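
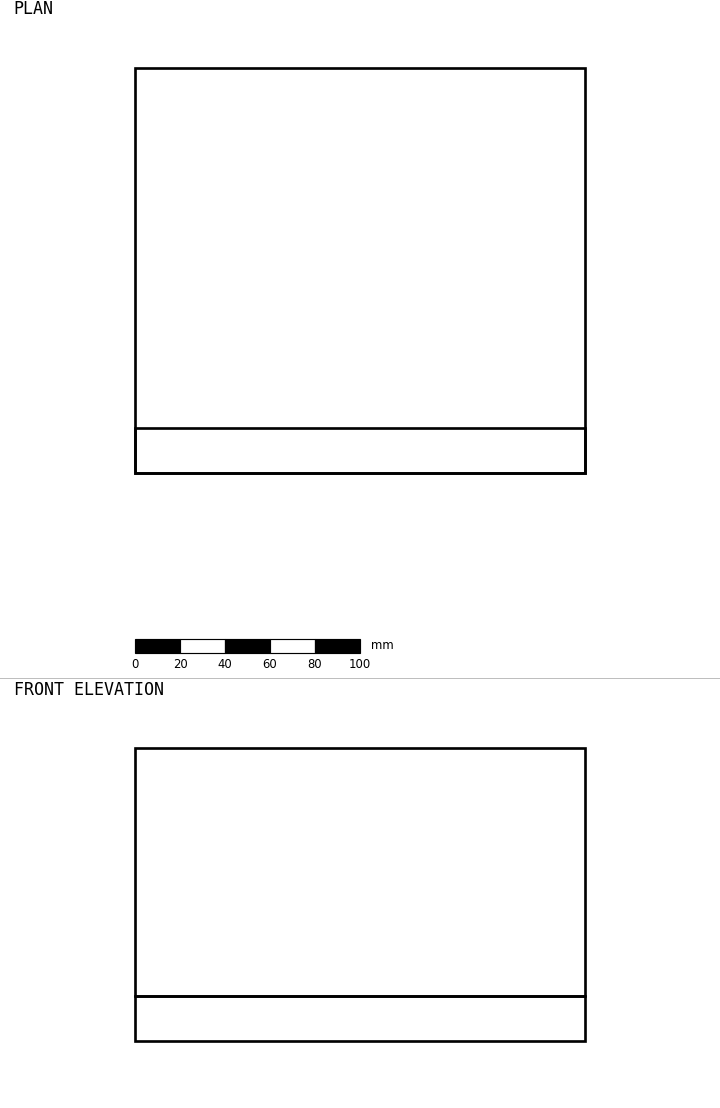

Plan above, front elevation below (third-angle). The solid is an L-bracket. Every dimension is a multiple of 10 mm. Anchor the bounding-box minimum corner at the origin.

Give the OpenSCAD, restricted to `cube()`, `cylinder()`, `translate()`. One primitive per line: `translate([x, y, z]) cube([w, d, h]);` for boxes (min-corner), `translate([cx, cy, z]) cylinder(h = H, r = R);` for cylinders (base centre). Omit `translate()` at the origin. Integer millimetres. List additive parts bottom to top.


cube([200, 180, 20]);
translate([0, 0, 20]) cube([200, 20, 110]);


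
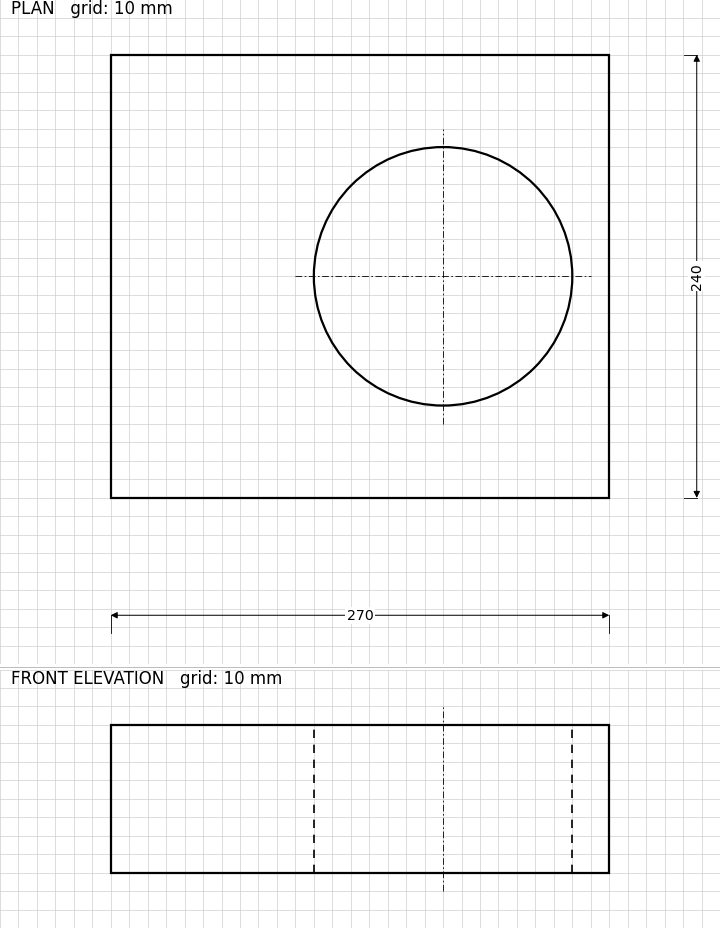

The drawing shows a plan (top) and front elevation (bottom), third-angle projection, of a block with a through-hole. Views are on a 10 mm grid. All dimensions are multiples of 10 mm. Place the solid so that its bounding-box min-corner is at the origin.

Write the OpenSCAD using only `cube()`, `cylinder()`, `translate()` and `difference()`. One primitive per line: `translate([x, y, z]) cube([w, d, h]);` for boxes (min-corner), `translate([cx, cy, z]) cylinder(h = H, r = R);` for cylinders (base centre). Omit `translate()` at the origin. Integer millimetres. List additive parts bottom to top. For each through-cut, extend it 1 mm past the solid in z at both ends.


difference() {
  cube([270, 240, 80]);
  translate([180, 120, -1]) cylinder(h = 82, r = 70);
}


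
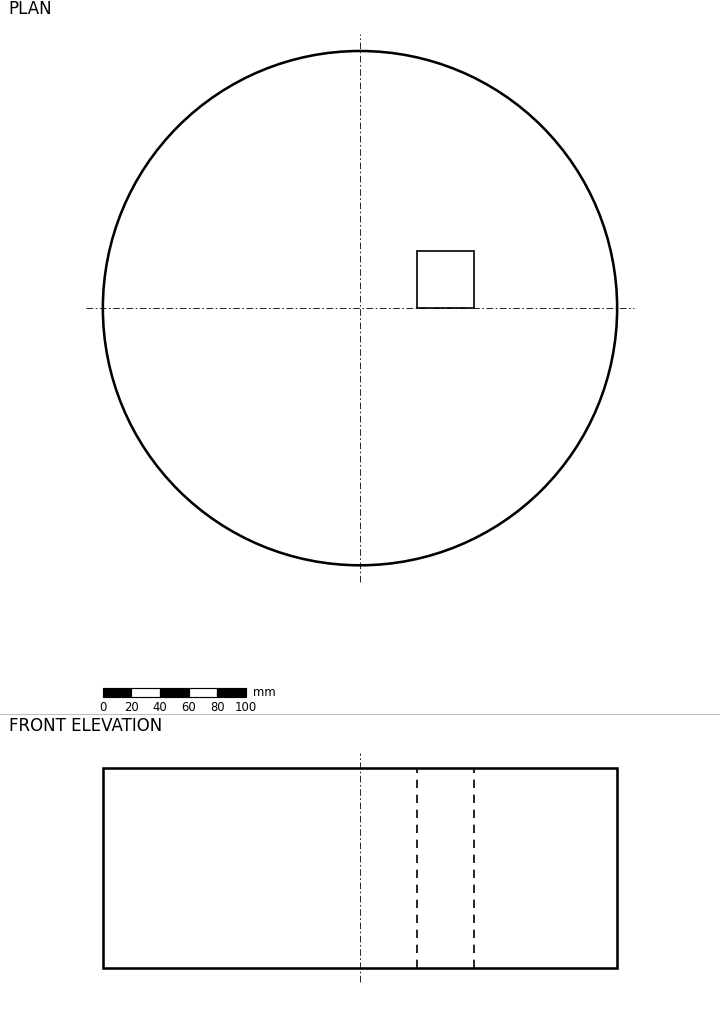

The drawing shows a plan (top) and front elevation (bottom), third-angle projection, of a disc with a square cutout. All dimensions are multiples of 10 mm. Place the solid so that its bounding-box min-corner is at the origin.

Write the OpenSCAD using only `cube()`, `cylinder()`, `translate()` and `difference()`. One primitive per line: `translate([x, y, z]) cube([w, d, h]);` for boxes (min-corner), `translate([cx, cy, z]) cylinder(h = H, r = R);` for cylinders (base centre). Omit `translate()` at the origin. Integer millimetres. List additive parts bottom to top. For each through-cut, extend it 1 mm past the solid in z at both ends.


difference() {
  translate([180, 180, 0]) cylinder(h = 140, r = 180);
  translate([220, 180, -1]) cube([40, 40, 142]);
}


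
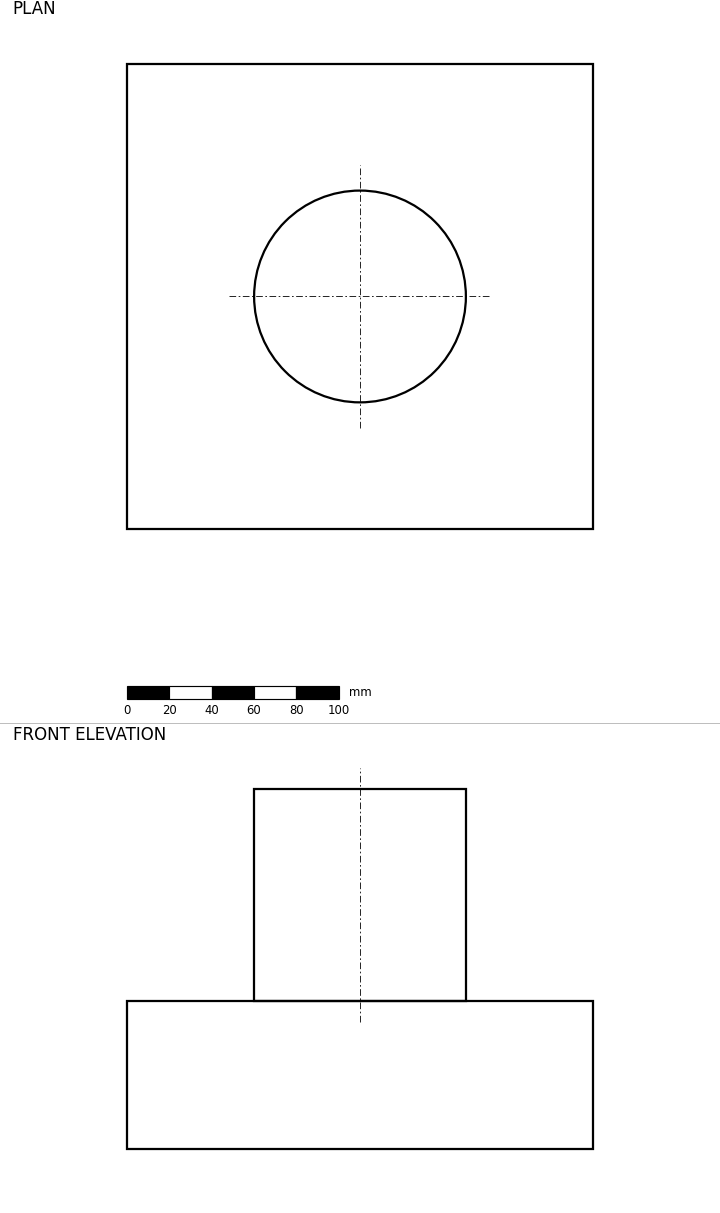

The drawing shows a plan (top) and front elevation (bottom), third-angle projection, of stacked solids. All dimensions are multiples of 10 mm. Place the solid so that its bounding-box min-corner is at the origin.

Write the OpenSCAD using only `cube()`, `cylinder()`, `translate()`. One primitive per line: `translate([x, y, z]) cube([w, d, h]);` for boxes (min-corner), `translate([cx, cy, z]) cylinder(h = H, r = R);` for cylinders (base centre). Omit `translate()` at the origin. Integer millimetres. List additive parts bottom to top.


cube([220, 220, 70]);
translate([110, 110, 70]) cylinder(h = 100, r = 50);


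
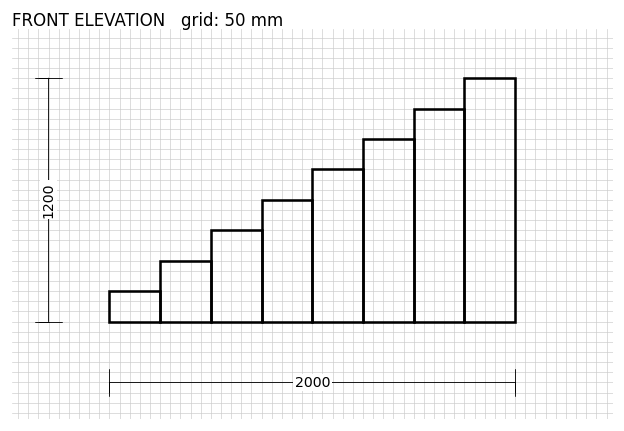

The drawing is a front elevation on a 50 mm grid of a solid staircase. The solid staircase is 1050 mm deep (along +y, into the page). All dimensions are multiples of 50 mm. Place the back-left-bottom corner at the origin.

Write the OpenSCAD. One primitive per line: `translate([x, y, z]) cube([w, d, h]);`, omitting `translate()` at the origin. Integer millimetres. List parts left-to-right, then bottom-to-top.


cube([250, 1050, 150]);
translate([250, 0, 0]) cube([250, 1050, 300]);
translate([500, 0, 0]) cube([250, 1050, 450]);
translate([750, 0, 0]) cube([250, 1050, 600]);
translate([1000, 0, 0]) cube([250, 1050, 750]);
translate([1250, 0, 0]) cube([250, 1050, 900]);
translate([1500, 0, 0]) cube([250, 1050, 1050]);
translate([1750, 0, 0]) cube([250, 1050, 1200]);


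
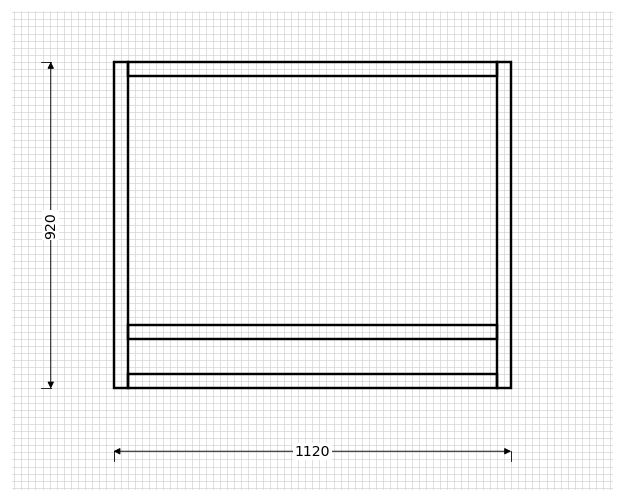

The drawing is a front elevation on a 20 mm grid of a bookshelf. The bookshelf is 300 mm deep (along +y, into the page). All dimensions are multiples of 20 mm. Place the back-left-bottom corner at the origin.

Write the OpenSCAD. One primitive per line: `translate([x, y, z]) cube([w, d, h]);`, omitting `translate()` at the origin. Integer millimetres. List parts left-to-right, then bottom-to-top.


cube([40, 300, 920]);
translate([40, 0, 0]) cube([1040, 300, 40]);
translate([40, 0, 140]) cube([1040, 300, 40]);
translate([40, 0, 880]) cube([1040, 300, 40]);
translate([1080, 0, 0]) cube([40, 300, 920]);


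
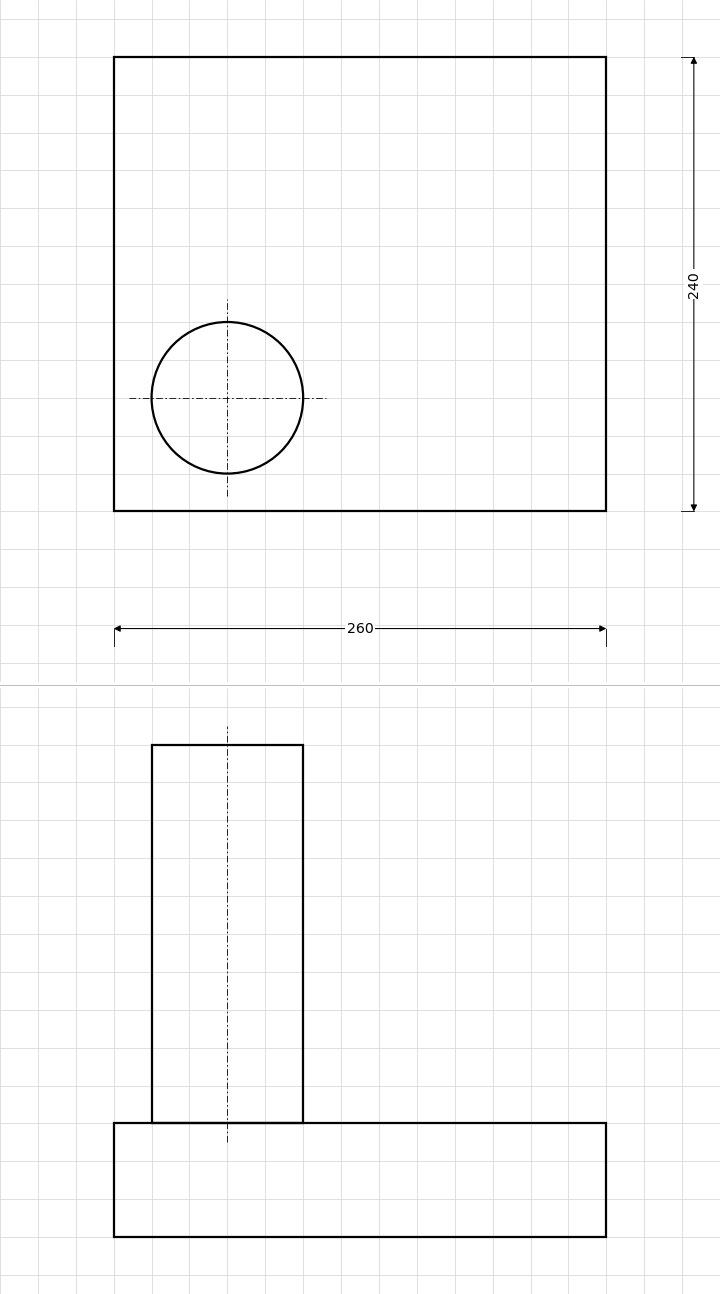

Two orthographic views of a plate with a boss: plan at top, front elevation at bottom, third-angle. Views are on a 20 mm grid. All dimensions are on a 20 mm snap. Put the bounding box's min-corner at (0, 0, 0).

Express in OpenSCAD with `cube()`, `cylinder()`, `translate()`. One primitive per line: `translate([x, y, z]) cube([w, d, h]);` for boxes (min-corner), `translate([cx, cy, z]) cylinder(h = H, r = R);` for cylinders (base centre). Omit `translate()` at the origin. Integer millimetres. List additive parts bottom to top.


cube([260, 240, 60]);
translate([60, 60, 60]) cylinder(h = 200, r = 40);


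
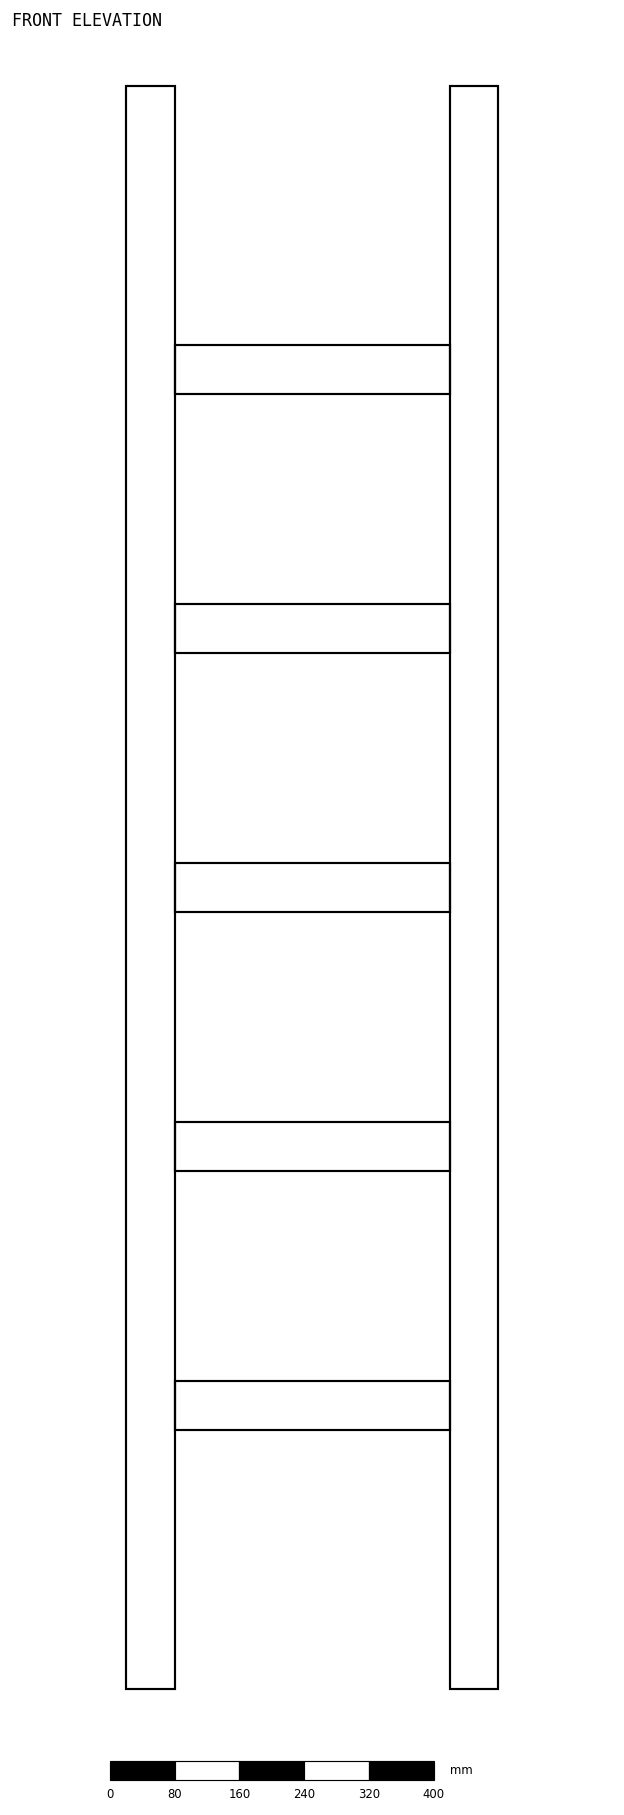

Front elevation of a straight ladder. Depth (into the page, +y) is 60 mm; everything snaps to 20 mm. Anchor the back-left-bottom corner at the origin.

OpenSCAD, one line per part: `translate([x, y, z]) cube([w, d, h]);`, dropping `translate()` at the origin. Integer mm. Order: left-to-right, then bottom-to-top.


cube([60, 60, 1980]);
translate([60, 0, 320]) cube([340, 60, 60]);
translate([60, 0, 640]) cube([340, 60, 60]);
translate([60, 0, 960]) cube([340, 60, 60]);
translate([60, 0, 1280]) cube([340, 60, 60]);
translate([60, 0, 1600]) cube([340, 60, 60]);
translate([400, 0, 0]) cube([60, 60, 1980]);


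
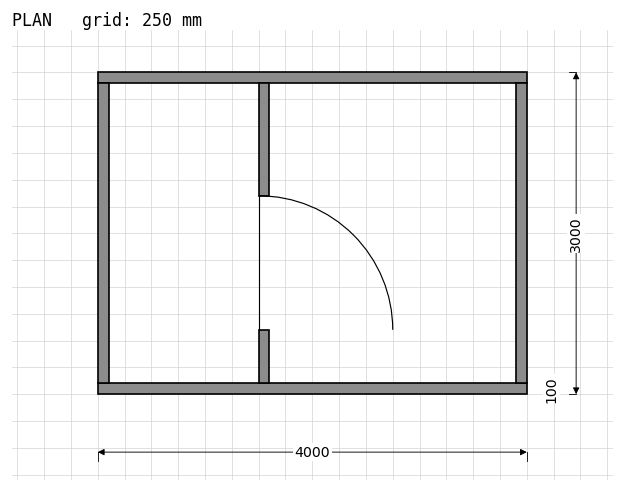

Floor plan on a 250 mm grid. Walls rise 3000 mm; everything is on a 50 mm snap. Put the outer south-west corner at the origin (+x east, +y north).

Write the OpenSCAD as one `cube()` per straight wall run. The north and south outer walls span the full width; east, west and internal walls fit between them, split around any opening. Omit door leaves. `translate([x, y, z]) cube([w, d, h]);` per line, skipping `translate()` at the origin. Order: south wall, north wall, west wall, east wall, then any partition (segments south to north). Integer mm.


cube([4000, 100, 3000]);
translate([0, 2900, 0]) cube([4000, 100, 3000]);
translate([0, 100, 0]) cube([100, 2800, 3000]);
translate([3900, 100, 0]) cube([100, 2800, 3000]);
translate([1500, 100, 0]) cube([100, 500, 3000]);
translate([1500, 1850, 0]) cube([100, 1050, 3000]);


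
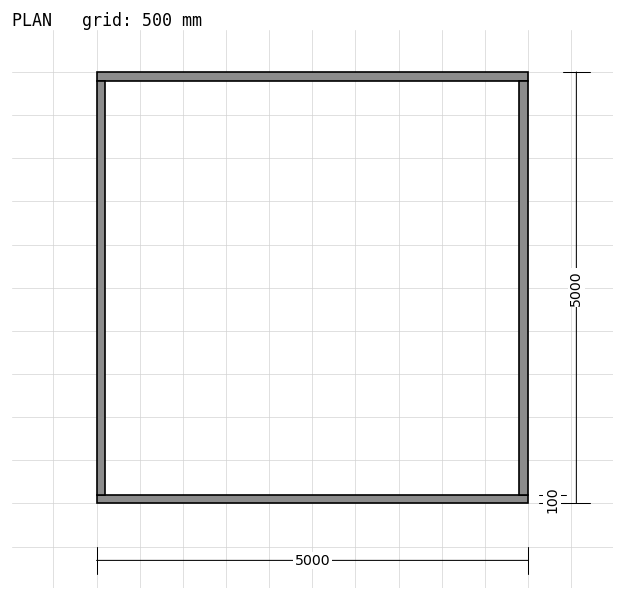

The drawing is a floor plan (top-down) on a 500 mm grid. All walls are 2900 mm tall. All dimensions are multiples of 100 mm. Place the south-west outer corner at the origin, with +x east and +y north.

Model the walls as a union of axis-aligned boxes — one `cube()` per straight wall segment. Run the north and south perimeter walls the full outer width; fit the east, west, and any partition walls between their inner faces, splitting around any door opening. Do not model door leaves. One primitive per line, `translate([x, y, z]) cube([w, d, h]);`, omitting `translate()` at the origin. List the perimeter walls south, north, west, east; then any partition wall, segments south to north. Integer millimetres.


cube([5000, 100, 2900]);
translate([0, 4900, 0]) cube([5000, 100, 2900]);
translate([0, 100, 0]) cube([100, 4800, 2900]);
translate([4900, 100, 0]) cube([100, 4800, 2900]);


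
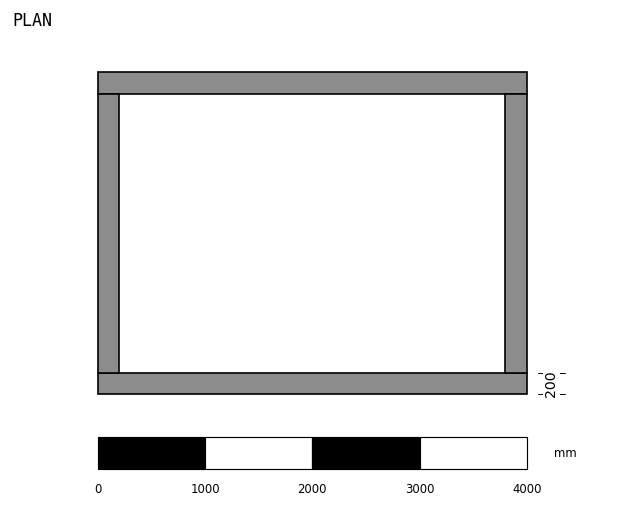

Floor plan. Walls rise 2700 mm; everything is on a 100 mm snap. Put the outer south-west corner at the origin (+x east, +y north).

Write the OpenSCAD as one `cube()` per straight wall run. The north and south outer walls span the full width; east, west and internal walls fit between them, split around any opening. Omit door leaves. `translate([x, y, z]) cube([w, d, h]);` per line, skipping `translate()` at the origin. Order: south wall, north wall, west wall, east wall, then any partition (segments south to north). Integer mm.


cube([4000, 200, 2700]);
translate([0, 2800, 0]) cube([4000, 200, 2700]);
translate([0, 200, 0]) cube([200, 2600, 2700]);
translate([3800, 200, 0]) cube([200, 2600, 2700]);


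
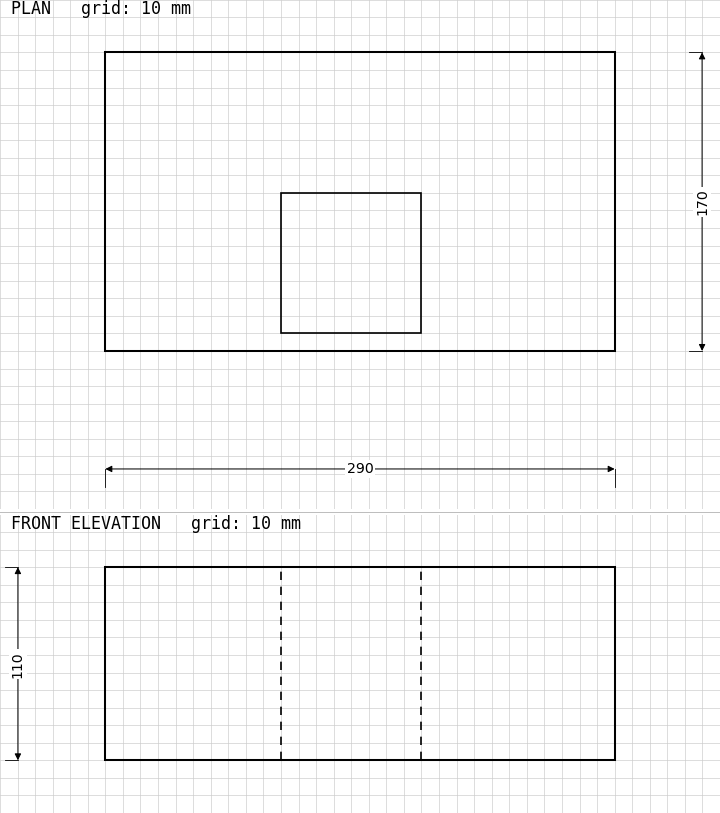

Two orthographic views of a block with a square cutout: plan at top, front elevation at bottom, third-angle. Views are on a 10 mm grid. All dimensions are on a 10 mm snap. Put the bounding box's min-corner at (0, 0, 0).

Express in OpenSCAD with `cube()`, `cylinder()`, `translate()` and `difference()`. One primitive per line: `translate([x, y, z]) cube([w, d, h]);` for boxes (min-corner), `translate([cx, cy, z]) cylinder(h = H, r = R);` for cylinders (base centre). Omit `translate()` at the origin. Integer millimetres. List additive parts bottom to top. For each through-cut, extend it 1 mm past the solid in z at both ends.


difference() {
  cube([290, 170, 110]);
  translate([100, 10, -1]) cube([80, 80, 112]);
}


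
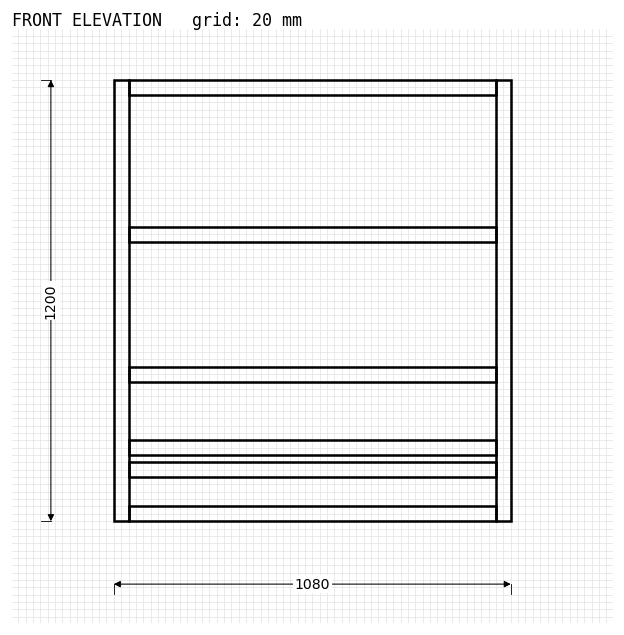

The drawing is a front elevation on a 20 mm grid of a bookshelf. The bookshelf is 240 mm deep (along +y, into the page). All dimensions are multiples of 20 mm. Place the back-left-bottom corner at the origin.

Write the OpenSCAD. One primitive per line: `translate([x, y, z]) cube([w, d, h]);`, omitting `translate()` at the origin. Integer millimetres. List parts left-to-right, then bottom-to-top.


cube([40, 240, 1200]);
translate([40, 0, 0]) cube([1000, 240, 40]);
translate([40, 0, 120]) cube([1000, 240, 40]);
translate([40, 0, 180]) cube([1000, 240, 40]);
translate([40, 0, 380]) cube([1000, 240, 40]);
translate([40, 0, 760]) cube([1000, 240, 40]);
translate([40, 0, 1160]) cube([1000, 240, 40]);
translate([1040, 0, 0]) cube([40, 240, 1200]);


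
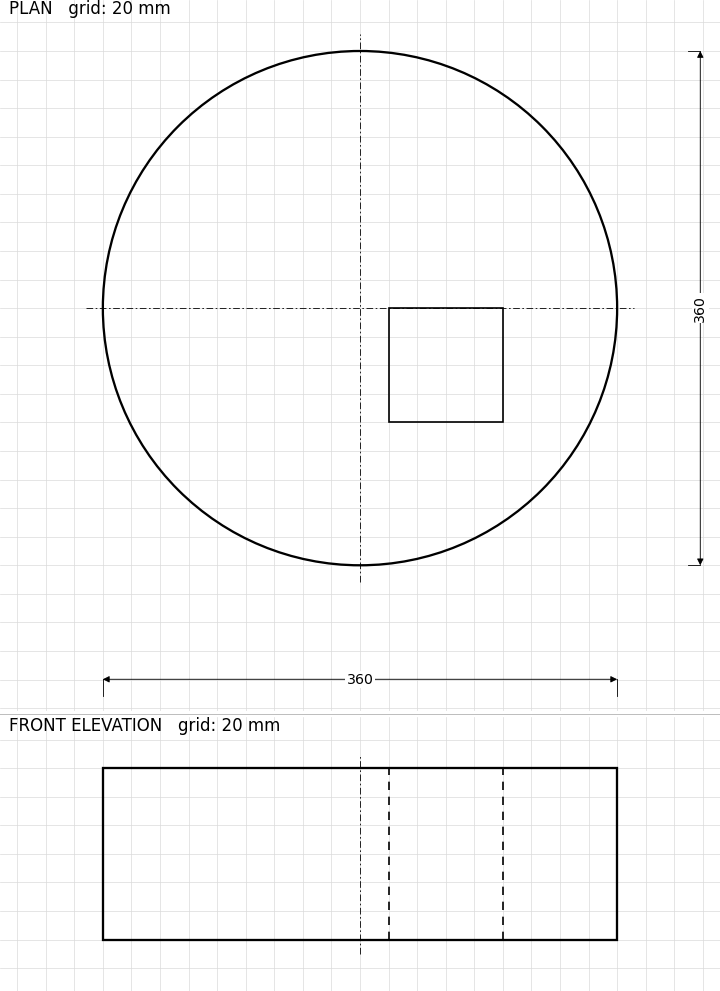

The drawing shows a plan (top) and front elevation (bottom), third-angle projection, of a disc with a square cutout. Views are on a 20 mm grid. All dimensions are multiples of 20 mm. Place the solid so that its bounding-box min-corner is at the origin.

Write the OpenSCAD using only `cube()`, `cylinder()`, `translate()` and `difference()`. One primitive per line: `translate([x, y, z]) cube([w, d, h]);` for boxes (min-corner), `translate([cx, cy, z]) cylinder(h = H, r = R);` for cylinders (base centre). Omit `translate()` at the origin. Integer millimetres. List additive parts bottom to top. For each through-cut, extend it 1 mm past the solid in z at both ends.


difference() {
  translate([180, 180, 0]) cylinder(h = 120, r = 180);
  translate([200, 100, -1]) cube([80, 80, 122]);
}


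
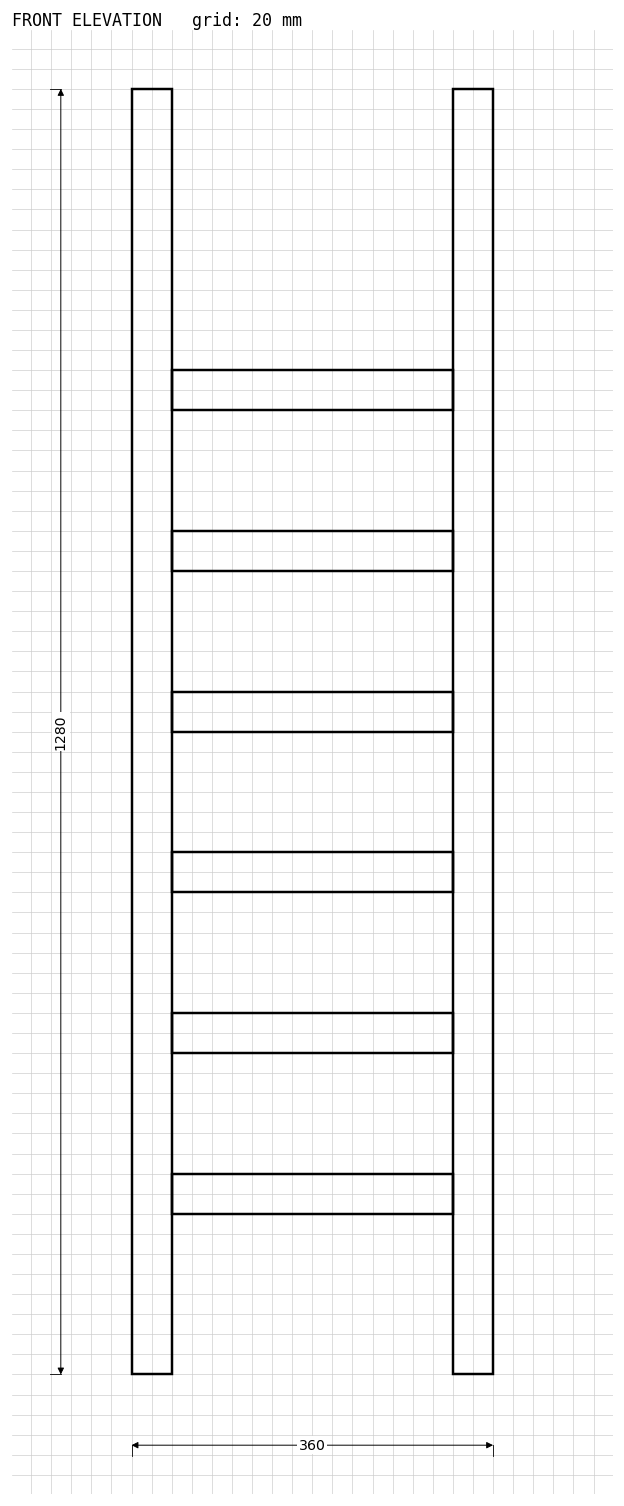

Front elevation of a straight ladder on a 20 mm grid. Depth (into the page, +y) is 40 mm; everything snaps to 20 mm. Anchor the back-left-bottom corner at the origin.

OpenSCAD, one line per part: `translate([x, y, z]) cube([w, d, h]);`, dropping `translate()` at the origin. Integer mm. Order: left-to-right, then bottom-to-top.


cube([40, 40, 1280]);
translate([40, 0, 160]) cube([280, 40, 40]);
translate([40, 0, 320]) cube([280, 40, 40]);
translate([40, 0, 480]) cube([280, 40, 40]);
translate([40, 0, 640]) cube([280, 40, 40]);
translate([40, 0, 800]) cube([280, 40, 40]);
translate([40, 0, 960]) cube([280, 40, 40]);
translate([320, 0, 0]) cube([40, 40, 1280]);


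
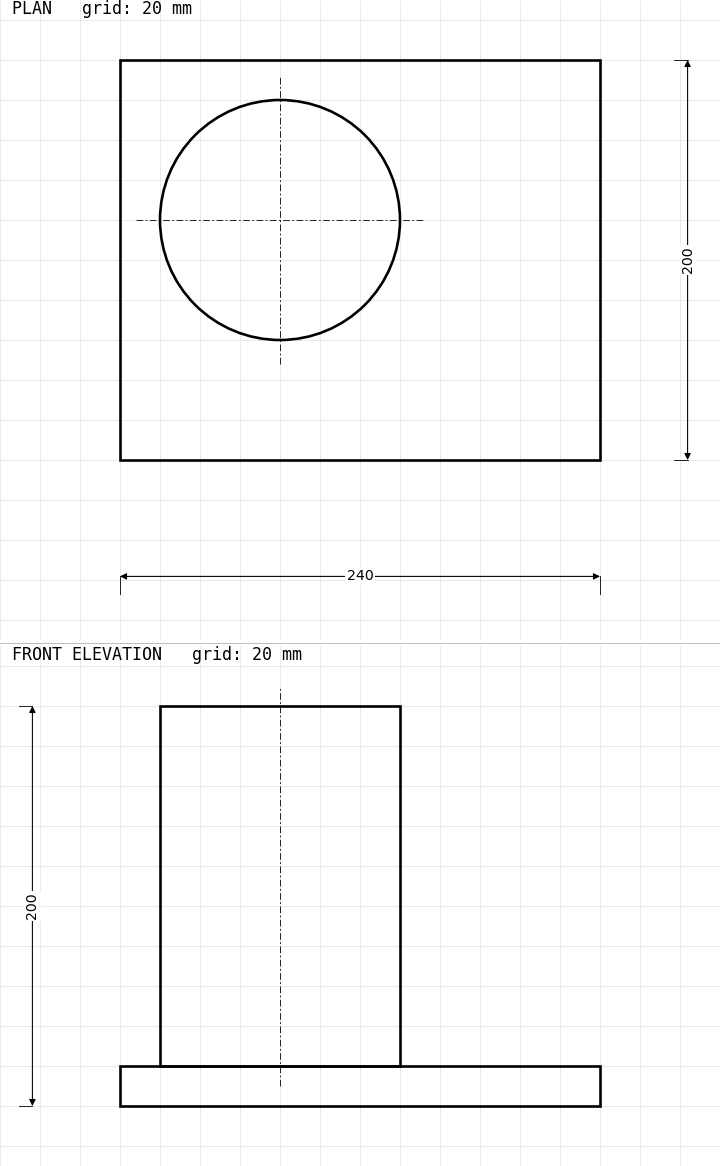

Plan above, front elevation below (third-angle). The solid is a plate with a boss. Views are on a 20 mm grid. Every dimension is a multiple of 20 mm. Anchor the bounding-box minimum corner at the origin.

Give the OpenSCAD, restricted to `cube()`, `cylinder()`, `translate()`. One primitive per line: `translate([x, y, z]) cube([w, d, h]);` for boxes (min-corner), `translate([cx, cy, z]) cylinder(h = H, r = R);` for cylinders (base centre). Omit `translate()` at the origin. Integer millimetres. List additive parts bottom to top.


cube([240, 200, 20]);
translate([80, 120, 20]) cylinder(h = 180, r = 60);


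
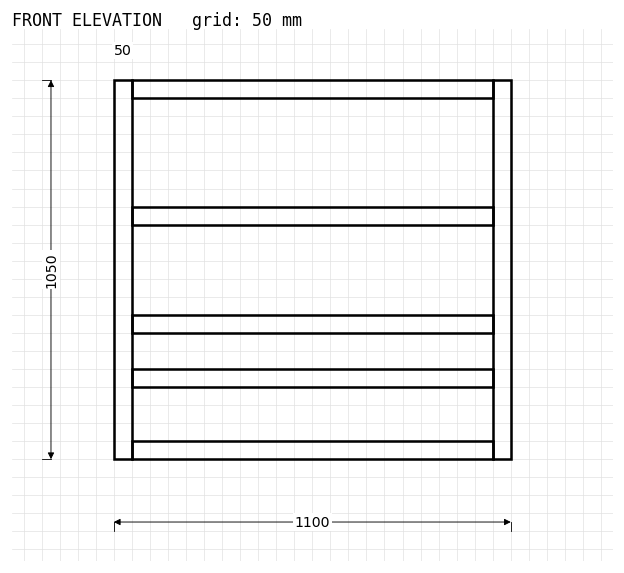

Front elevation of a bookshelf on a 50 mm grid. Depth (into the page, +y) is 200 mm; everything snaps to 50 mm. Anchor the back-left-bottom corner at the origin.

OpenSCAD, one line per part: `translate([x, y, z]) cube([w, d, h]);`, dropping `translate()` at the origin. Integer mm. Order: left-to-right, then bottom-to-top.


cube([50, 200, 1050]);
translate([50, 0, 0]) cube([1000, 200, 50]);
translate([50, 0, 200]) cube([1000, 200, 50]);
translate([50, 0, 350]) cube([1000, 200, 50]);
translate([50, 0, 650]) cube([1000, 200, 50]);
translate([50, 0, 1000]) cube([1000, 200, 50]);
translate([1050, 0, 0]) cube([50, 200, 1050]);


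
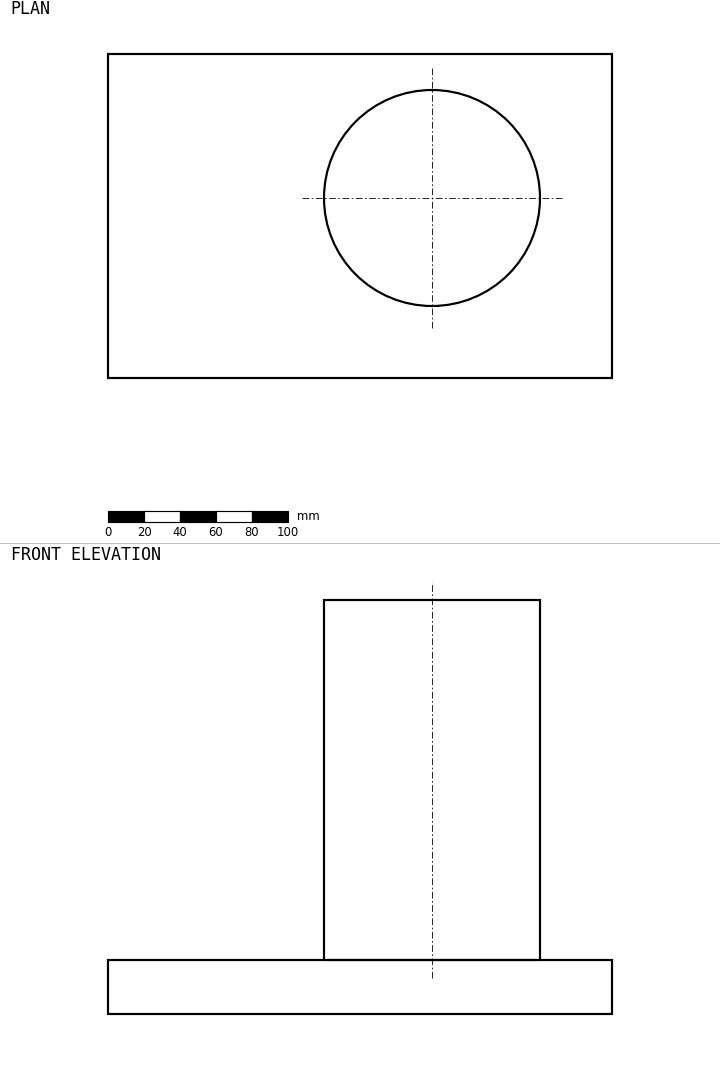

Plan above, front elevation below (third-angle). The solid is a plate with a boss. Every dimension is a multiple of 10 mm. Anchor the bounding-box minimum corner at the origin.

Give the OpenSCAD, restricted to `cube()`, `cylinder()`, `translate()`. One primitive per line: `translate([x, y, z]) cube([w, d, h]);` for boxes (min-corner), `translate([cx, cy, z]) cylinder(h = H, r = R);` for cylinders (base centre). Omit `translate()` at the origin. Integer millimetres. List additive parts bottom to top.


cube([280, 180, 30]);
translate([180, 100, 30]) cylinder(h = 200, r = 60);


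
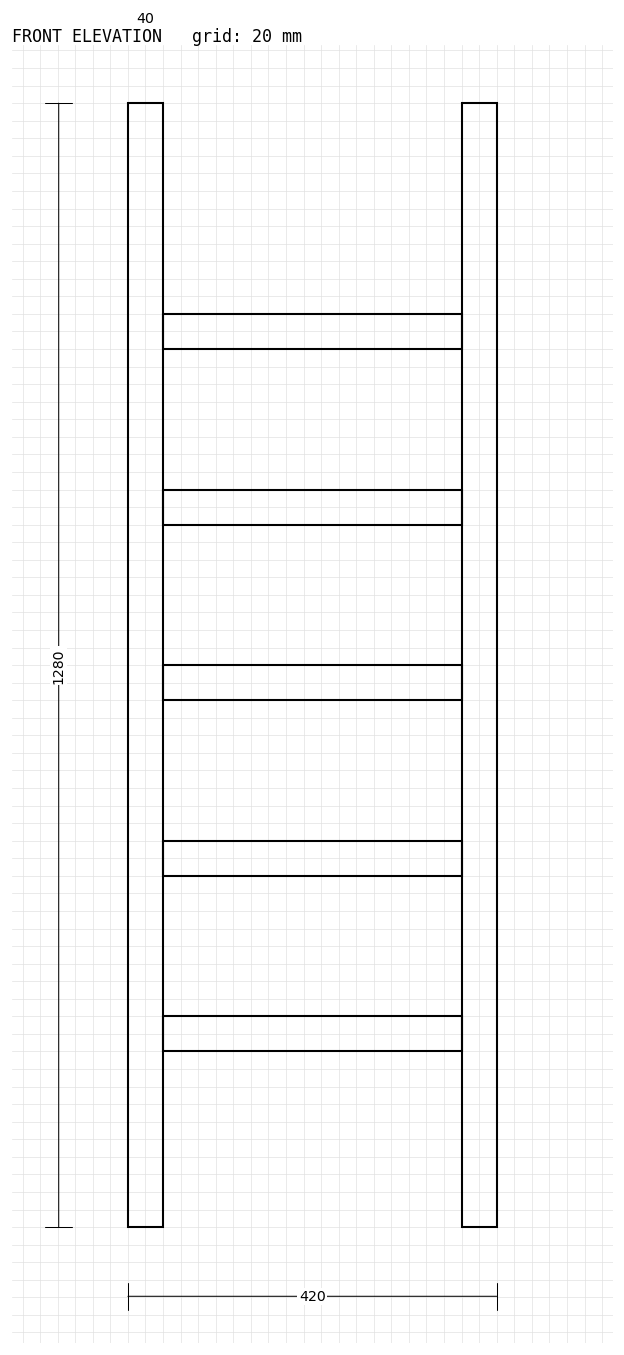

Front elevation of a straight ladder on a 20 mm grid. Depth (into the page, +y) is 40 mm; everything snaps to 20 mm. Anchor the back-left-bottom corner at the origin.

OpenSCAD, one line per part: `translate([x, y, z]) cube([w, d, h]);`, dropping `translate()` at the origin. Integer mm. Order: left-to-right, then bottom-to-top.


cube([40, 40, 1280]);
translate([40, 0, 200]) cube([340, 40, 40]);
translate([40, 0, 400]) cube([340, 40, 40]);
translate([40, 0, 600]) cube([340, 40, 40]);
translate([40, 0, 800]) cube([340, 40, 40]);
translate([40, 0, 1000]) cube([340, 40, 40]);
translate([380, 0, 0]) cube([40, 40, 1280]);


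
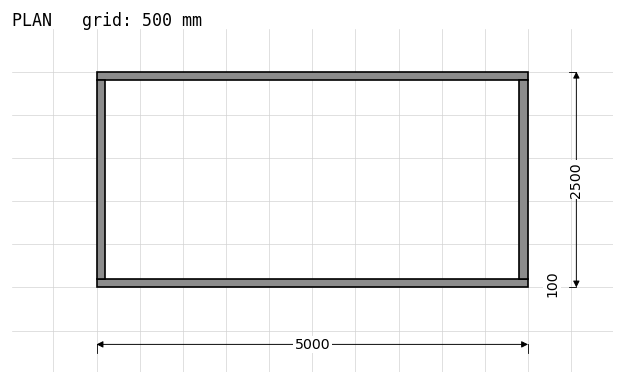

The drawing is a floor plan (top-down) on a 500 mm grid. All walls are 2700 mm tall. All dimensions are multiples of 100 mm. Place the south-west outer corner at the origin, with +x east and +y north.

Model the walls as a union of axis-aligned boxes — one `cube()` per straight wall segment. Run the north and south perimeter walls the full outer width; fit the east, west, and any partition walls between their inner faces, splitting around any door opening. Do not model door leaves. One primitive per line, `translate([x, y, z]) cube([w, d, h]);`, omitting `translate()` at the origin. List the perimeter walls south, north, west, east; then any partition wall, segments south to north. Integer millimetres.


cube([5000, 100, 2700]);
translate([0, 2400, 0]) cube([5000, 100, 2700]);
translate([0, 100, 0]) cube([100, 2300, 2700]);
translate([4900, 100, 0]) cube([100, 2300, 2700]);


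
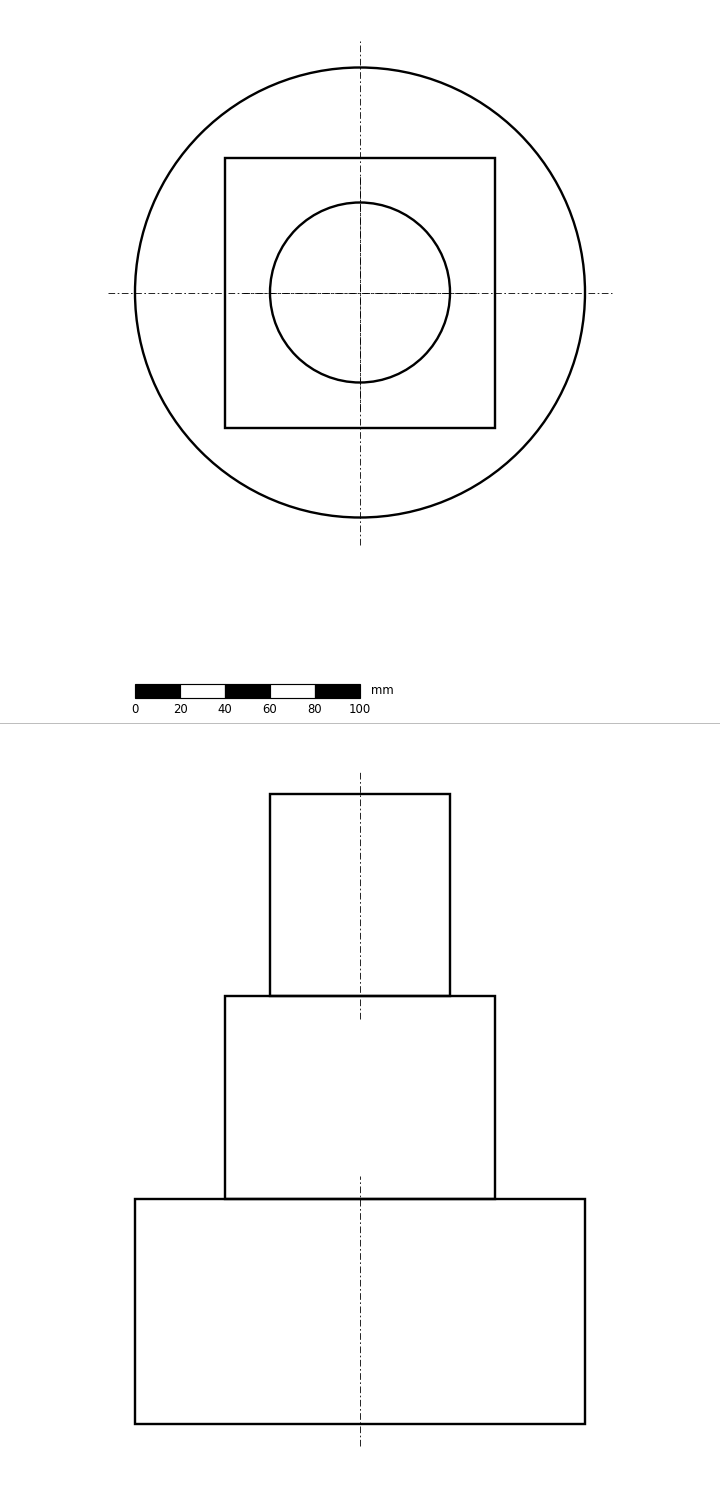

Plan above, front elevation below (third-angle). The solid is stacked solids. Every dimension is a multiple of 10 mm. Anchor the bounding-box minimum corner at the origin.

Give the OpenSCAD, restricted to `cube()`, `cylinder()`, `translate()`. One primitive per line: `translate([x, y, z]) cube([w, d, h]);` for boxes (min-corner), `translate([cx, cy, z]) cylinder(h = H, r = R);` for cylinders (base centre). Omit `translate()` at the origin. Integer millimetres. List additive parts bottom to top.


translate([100, 100, 0]) cylinder(h = 100, r = 100);
translate([40, 40, 100]) cube([120, 120, 90]);
translate([100, 100, 190]) cylinder(h = 90, r = 40);


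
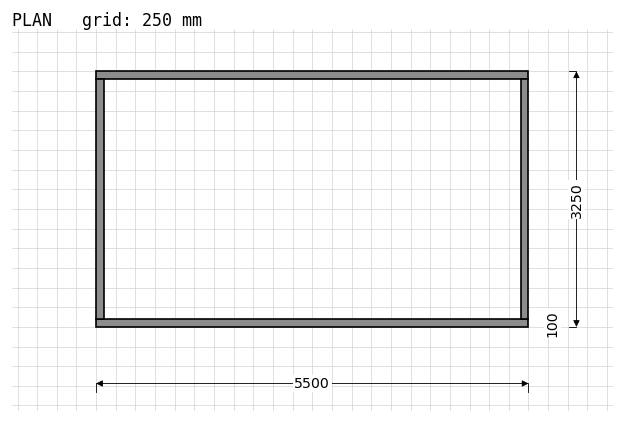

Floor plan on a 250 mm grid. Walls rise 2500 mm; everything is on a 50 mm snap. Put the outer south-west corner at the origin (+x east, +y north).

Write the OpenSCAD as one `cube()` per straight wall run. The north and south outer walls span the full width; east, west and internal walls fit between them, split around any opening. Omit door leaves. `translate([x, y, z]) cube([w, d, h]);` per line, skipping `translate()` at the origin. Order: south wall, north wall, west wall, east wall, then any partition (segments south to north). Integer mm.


cube([5500, 100, 2500]);
translate([0, 3150, 0]) cube([5500, 100, 2500]);
translate([0, 100, 0]) cube([100, 3050, 2500]);
translate([5400, 100, 0]) cube([100, 3050, 2500]);


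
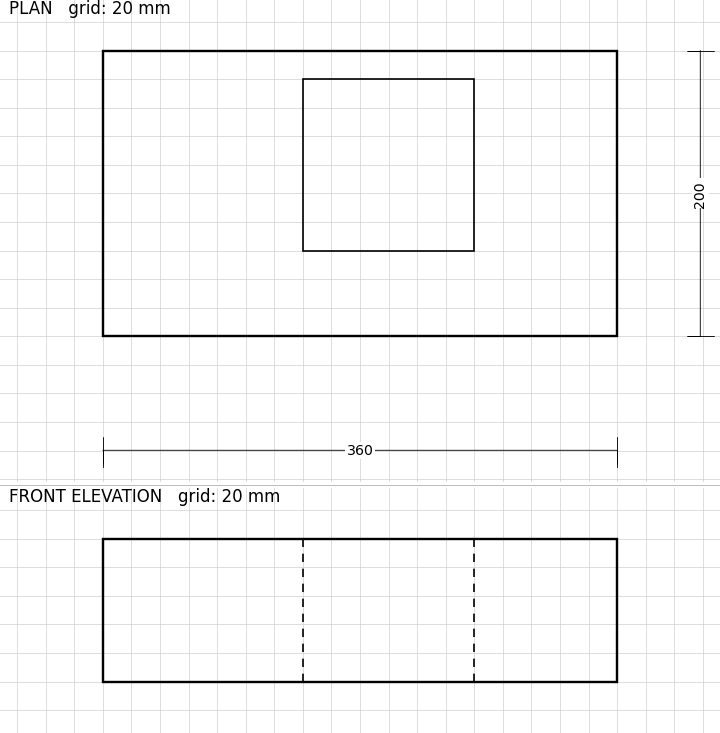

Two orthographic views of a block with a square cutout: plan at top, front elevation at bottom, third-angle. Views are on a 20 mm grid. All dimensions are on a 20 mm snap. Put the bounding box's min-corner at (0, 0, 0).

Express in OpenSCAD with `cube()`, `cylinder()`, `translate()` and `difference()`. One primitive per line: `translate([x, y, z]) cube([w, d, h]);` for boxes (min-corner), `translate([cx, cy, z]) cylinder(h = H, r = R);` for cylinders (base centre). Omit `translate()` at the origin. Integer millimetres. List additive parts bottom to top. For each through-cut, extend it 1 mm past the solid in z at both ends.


difference() {
  cube([360, 200, 100]);
  translate([140, 60, -1]) cube([120, 120, 102]);
}


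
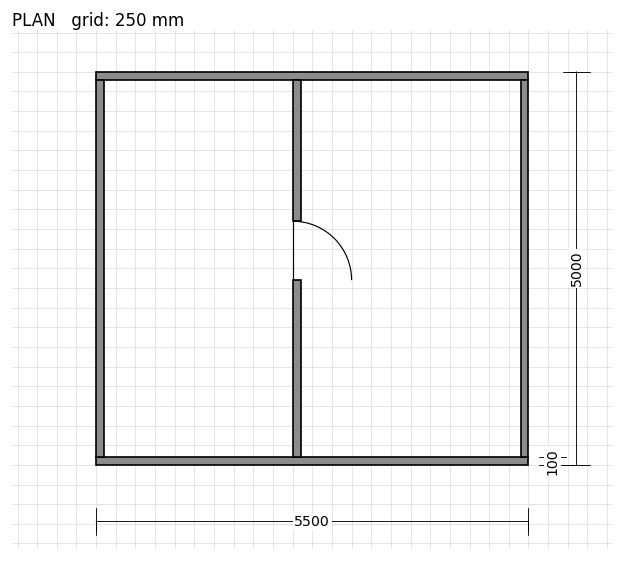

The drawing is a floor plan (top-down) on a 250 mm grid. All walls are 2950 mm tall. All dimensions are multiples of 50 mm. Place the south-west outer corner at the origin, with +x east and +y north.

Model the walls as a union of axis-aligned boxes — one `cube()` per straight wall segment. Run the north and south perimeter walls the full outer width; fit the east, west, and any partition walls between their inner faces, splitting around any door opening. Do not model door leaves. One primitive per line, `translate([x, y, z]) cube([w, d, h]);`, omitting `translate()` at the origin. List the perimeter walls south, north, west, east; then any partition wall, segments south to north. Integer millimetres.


cube([5500, 100, 2950]);
translate([0, 4900, 0]) cube([5500, 100, 2950]);
translate([0, 100, 0]) cube([100, 4800, 2950]);
translate([5400, 100, 0]) cube([100, 4800, 2950]);
translate([2500, 100, 0]) cube([100, 2250, 2950]);
translate([2500, 3100, 0]) cube([100, 1800, 2950]);


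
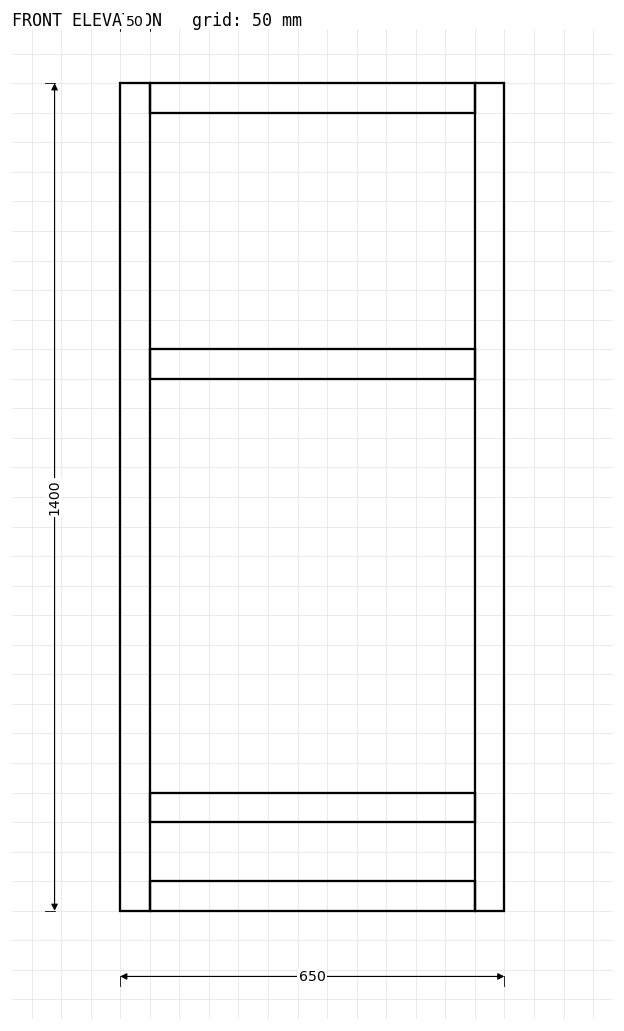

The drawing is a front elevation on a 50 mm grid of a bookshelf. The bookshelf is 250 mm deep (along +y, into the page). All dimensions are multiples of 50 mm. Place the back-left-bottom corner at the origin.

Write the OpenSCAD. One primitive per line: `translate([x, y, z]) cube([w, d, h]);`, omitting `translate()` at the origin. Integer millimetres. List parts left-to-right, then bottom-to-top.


cube([50, 250, 1400]);
translate([50, 0, 0]) cube([550, 250, 50]);
translate([50, 0, 150]) cube([550, 250, 50]);
translate([50, 0, 900]) cube([550, 250, 50]);
translate([50, 0, 1350]) cube([550, 250, 50]);
translate([600, 0, 0]) cube([50, 250, 1400]);


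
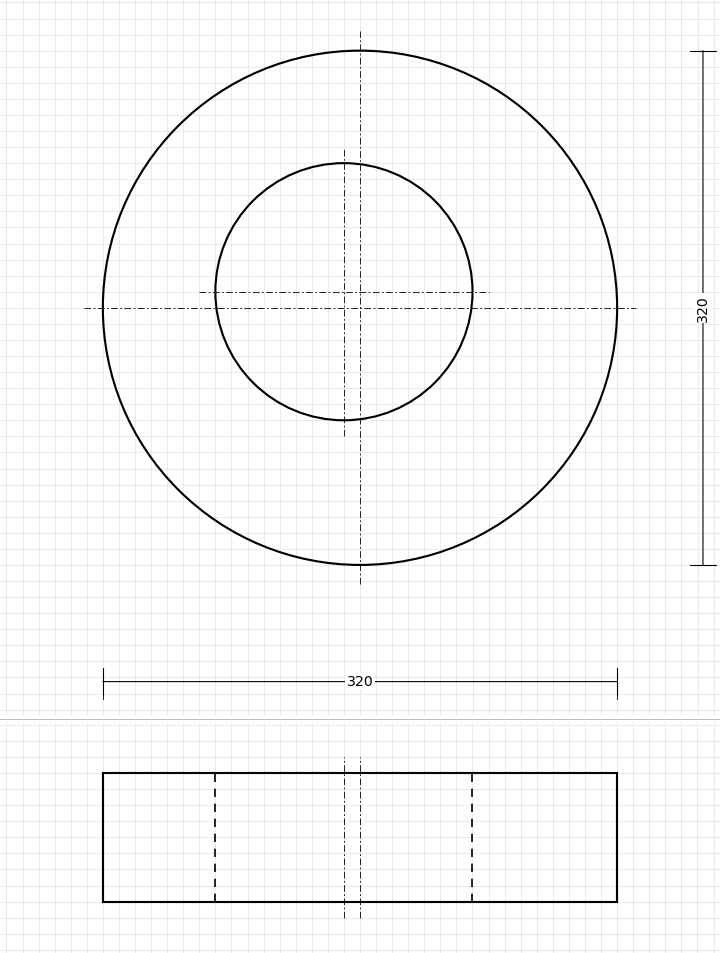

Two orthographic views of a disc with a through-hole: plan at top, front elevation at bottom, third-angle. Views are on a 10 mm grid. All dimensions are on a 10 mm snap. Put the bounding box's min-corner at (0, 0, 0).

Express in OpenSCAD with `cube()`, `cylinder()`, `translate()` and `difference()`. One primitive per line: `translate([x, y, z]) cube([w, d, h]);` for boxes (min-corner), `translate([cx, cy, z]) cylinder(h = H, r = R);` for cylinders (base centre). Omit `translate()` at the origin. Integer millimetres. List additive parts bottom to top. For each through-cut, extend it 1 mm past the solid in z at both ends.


difference() {
  translate([160, 160, 0]) cylinder(h = 80, r = 160);
  translate([150, 170, -1]) cylinder(h = 82, r = 80);
}


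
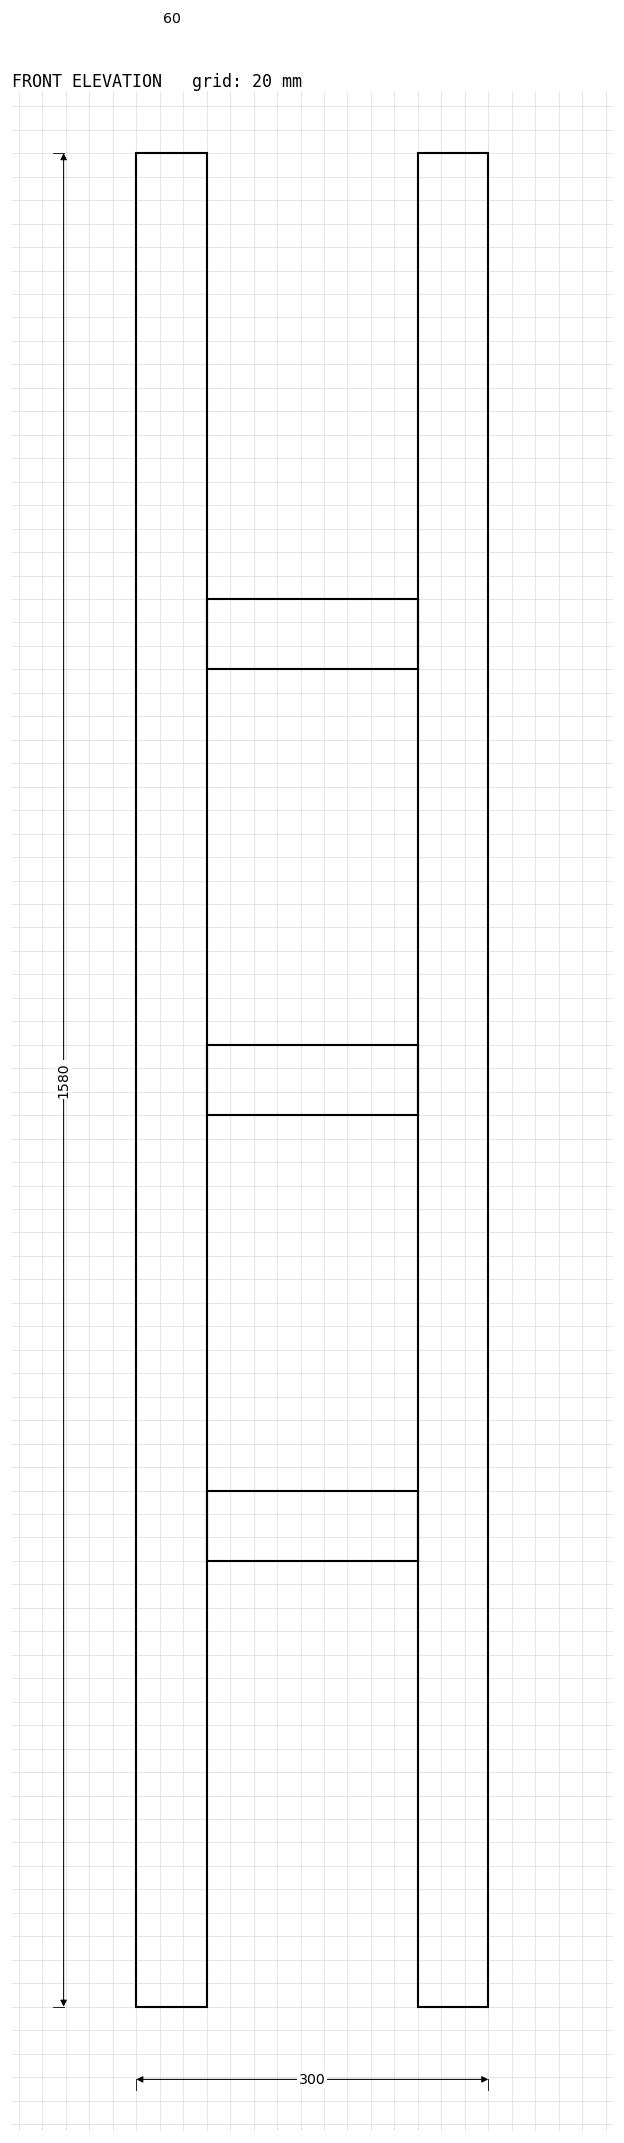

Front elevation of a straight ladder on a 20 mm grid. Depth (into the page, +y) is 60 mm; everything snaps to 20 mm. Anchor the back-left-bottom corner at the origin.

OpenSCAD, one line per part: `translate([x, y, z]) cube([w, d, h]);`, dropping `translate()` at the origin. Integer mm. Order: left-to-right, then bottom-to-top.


cube([60, 60, 1580]);
translate([60, 0, 380]) cube([180, 60, 60]);
translate([60, 0, 760]) cube([180, 60, 60]);
translate([60, 0, 1140]) cube([180, 60, 60]);
translate([240, 0, 0]) cube([60, 60, 1580]);


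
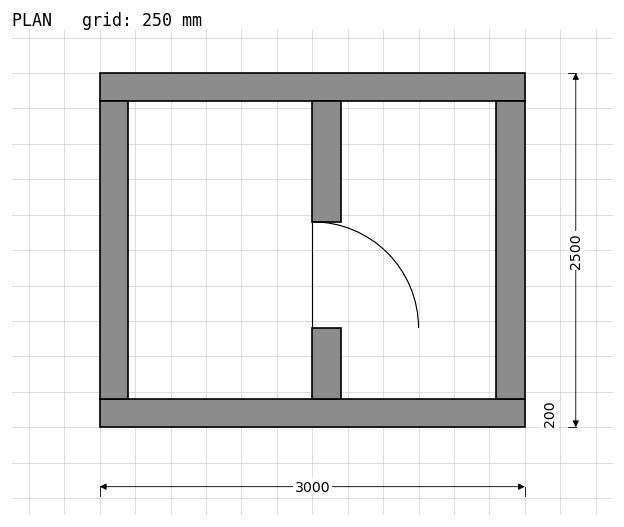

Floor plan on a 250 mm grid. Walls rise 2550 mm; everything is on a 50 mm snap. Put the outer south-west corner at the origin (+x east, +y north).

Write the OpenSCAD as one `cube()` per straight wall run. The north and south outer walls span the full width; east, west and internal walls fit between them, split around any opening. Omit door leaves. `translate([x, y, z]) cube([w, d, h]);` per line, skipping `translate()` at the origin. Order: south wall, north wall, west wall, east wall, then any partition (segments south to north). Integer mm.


cube([3000, 200, 2550]);
translate([0, 2300, 0]) cube([3000, 200, 2550]);
translate([0, 200, 0]) cube([200, 2100, 2550]);
translate([2800, 200, 0]) cube([200, 2100, 2550]);
translate([1500, 200, 0]) cube([200, 500, 2550]);
translate([1500, 1450, 0]) cube([200, 850, 2550]);


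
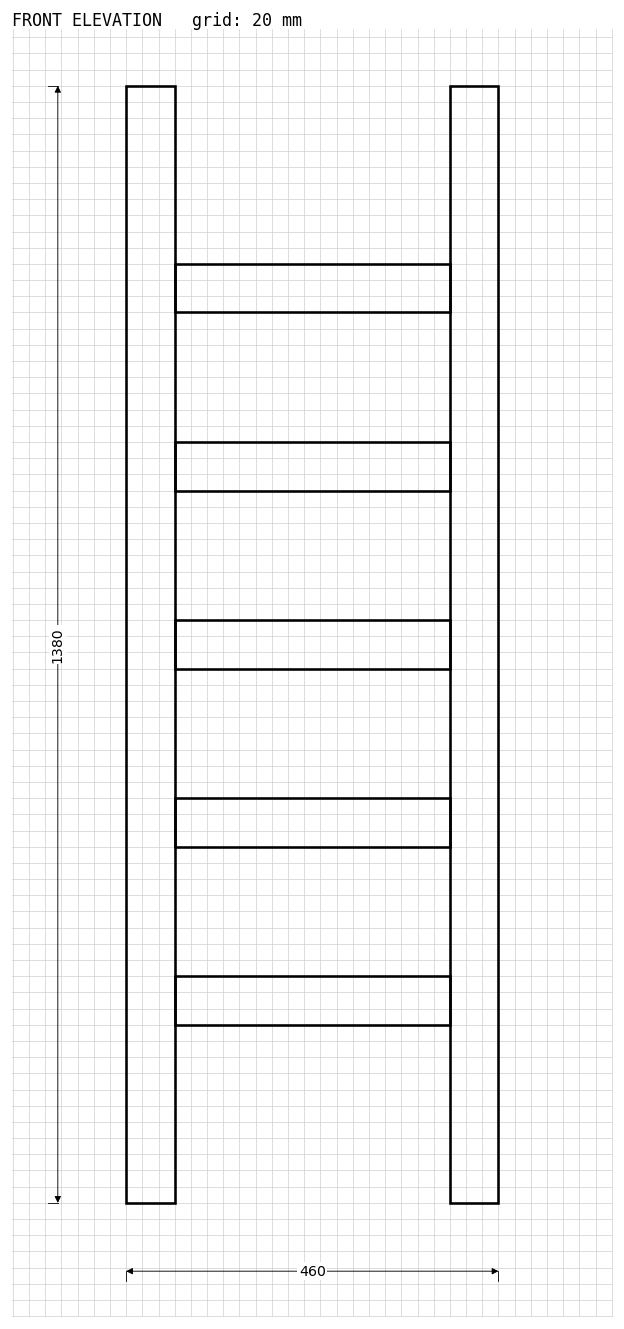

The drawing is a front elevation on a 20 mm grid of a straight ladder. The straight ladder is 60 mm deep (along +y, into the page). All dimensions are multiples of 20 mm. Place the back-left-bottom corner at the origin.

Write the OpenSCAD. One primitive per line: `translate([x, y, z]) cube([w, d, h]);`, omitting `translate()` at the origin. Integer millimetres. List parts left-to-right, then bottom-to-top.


cube([60, 60, 1380]);
translate([60, 0, 220]) cube([340, 60, 60]);
translate([60, 0, 440]) cube([340, 60, 60]);
translate([60, 0, 660]) cube([340, 60, 60]);
translate([60, 0, 880]) cube([340, 60, 60]);
translate([60, 0, 1100]) cube([340, 60, 60]);
translate([400, 0, 0]) cube([60, 60, 1380]);


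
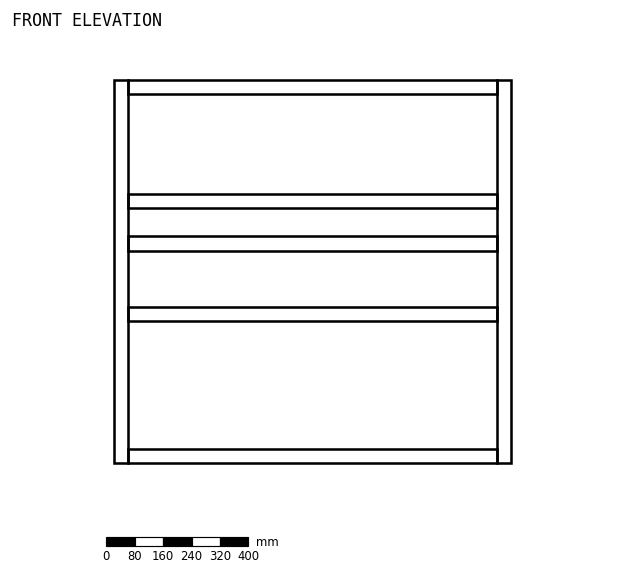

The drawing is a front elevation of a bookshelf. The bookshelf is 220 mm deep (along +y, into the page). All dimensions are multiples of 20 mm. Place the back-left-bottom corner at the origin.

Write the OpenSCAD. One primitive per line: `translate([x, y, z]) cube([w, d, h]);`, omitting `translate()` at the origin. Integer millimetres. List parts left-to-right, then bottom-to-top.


cube([40, 220, 1080]);
translate([40, 0, 0]) cube([1040, 220, 40]);
translate([40, 0, 400]) cube([1040, 220, 40]);
translate([40, 0, 600]) cube([1040, 220, 40]);
translate([40, 0, 720]) cube([1040, 220, 40]);
translate([40, 0, 1040]) cube([1040, 220, 40]);
translate([1080, 0, 0]) cube([40, 220, 1080]);


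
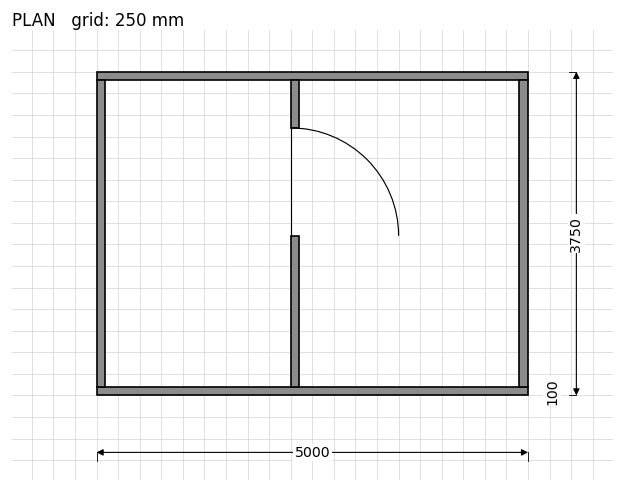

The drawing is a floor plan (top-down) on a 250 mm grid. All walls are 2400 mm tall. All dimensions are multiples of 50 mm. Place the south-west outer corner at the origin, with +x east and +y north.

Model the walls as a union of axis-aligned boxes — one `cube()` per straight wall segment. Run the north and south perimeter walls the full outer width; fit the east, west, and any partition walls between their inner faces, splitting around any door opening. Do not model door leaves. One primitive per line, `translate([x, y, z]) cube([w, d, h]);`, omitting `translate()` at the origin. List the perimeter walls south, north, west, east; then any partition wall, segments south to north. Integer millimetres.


cube([5000, 100, 2400]);
translate([0, 3650, 0]) cube([5000, 100, 2400]);
translate([0, 100, 0]) cube([100, 3550, 2400]);
translate([4900, 100, 0]) cube([100, 3550, 2400]);
translate([2250, 100, 0]) cube([100, 1750, 2400]);
translate([2250, 3100, 0]) cube([100, 550, 2400]);


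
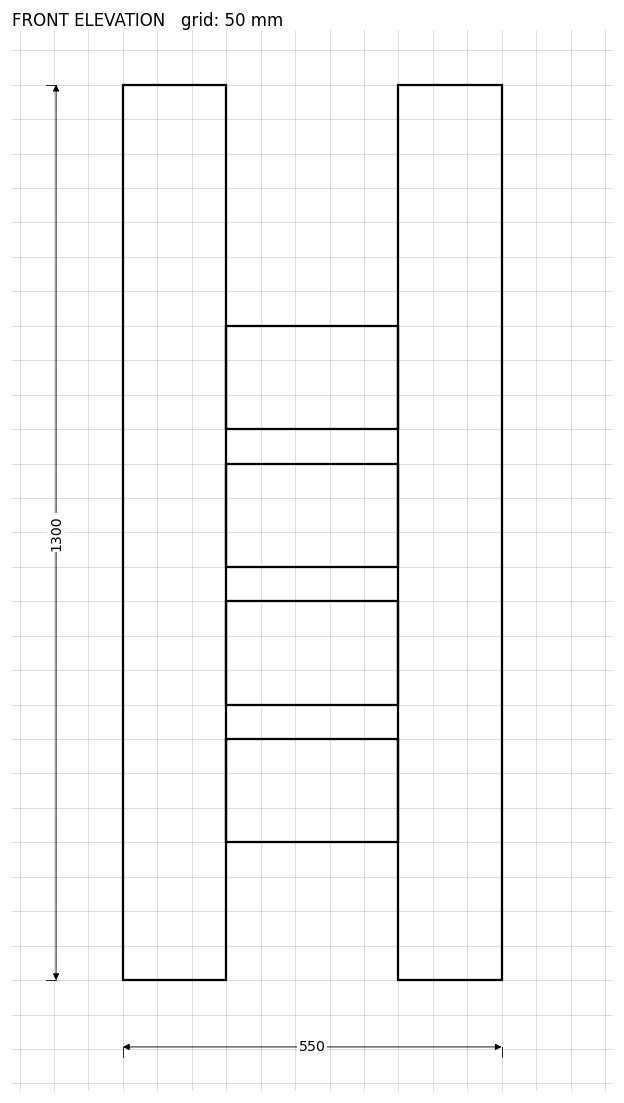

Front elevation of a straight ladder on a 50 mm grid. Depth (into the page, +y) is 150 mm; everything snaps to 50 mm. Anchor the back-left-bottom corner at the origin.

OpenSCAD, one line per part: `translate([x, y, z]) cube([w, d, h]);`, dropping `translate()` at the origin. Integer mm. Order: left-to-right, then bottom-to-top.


cube([150, 150, 1300]);
translate([150, 0, 200]) cube([250, 150, 150]);
translate([150, 0, 400]) cube([250, 150, 150]);
translate([150, 0, 600]) cube([250, 150, 150]);
translate([150, 0, 800]) cube([250, 150, 150]);
translate([400, 0, 0]) cube([150, 150, 1300]);


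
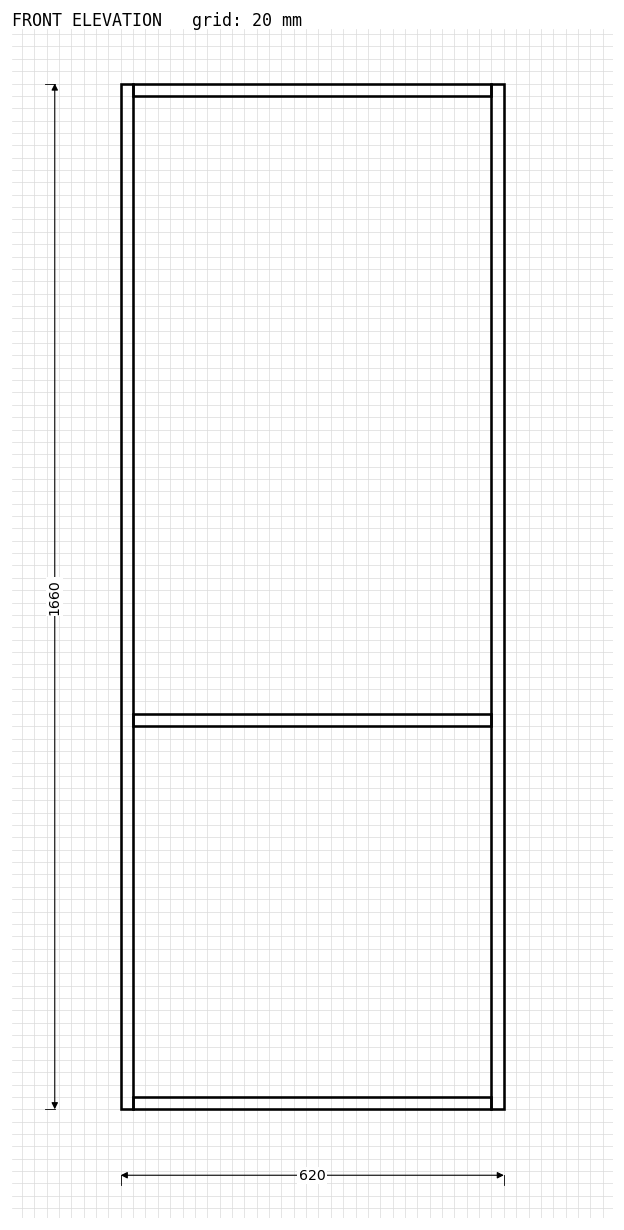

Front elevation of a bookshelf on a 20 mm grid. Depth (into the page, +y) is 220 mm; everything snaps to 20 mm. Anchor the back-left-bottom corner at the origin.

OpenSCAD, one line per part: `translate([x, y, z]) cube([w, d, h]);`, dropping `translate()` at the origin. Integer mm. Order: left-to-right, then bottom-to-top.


cube([20, 220, 1660]);
translate([20, 0, 0]) cube([580, 220, 20]);
translate([20, 0, 620]) cube([580, 220, 20]);
translate([20, 0, 1640]) cube([580, 220, 20]);
translate([600, 0, 0]) cube([20, 220, 1660]);


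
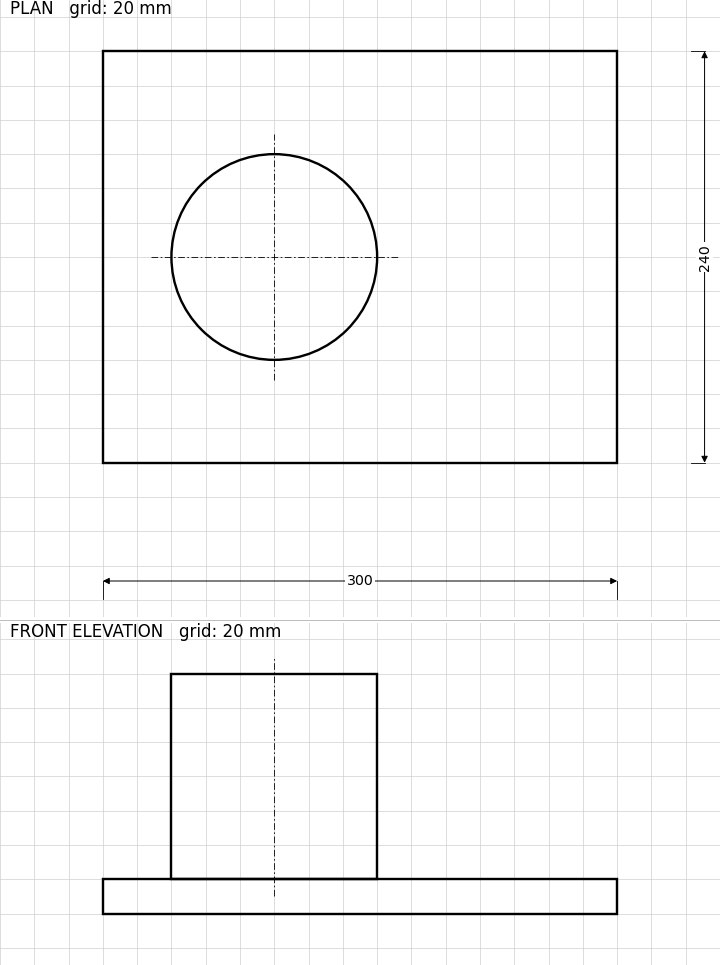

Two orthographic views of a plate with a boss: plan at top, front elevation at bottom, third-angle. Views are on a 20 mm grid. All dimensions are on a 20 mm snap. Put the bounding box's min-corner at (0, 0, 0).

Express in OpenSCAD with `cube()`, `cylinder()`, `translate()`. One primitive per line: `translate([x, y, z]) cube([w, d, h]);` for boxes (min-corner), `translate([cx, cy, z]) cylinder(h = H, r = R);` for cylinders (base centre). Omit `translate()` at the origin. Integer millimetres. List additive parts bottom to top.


cube([300, 240, 20]);
translate([100, 120, 20]) cylinder(h = 120, r = 60);


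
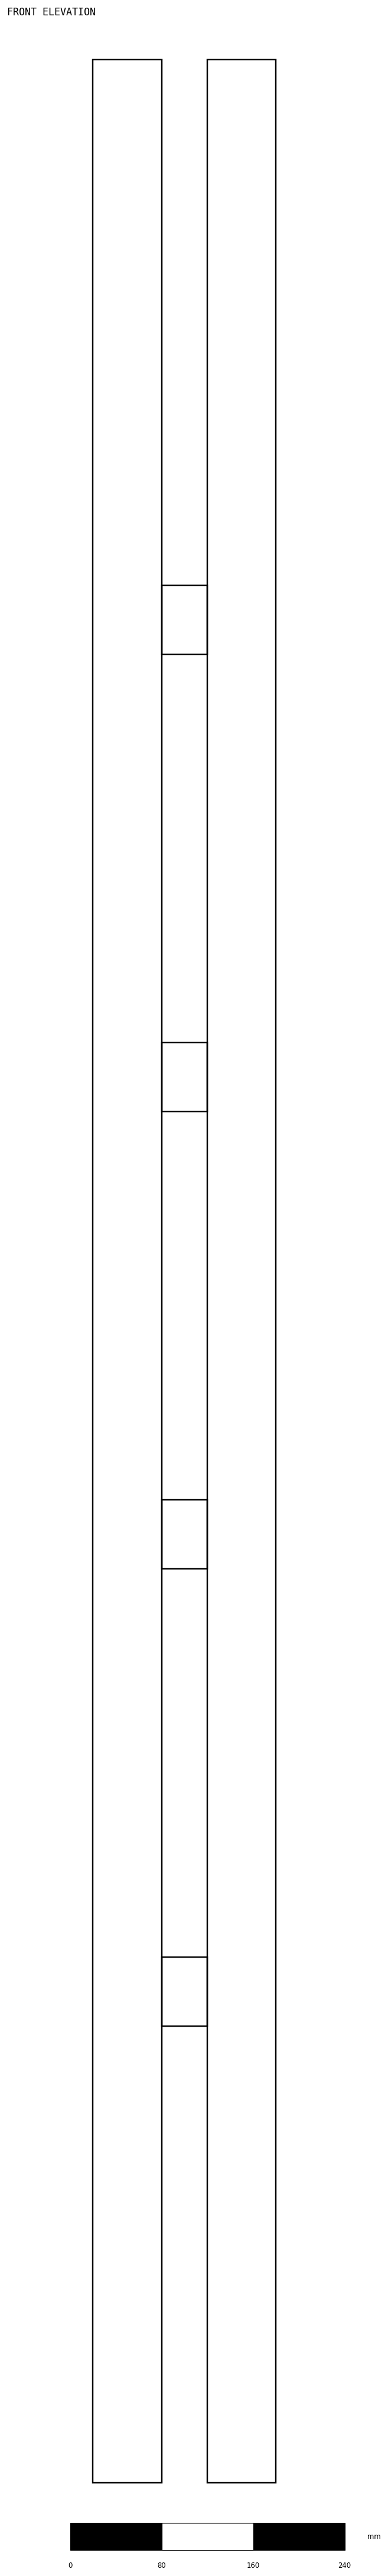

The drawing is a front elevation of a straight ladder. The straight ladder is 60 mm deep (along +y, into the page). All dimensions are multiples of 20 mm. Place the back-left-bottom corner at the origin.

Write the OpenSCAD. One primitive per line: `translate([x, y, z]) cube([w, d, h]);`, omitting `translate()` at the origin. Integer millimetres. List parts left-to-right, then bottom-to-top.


cube([60, 60, 2120]);
translate([60, 0, 400]) cube([40, 60, 60]);
translate([60, 0, 800]) cube([40, 60, 60]);
translate([60, 0, 1200]) cube([40, 60, 60]);
translate([60, 0, 1600]) cube([40, 60, 60]);
translate([100, 0, 0]) cube([60, 60, 2120]);
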